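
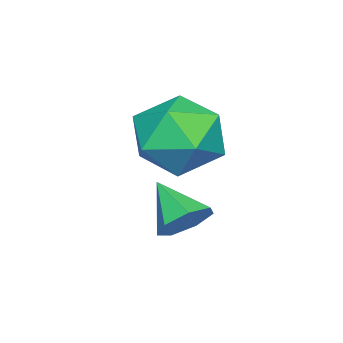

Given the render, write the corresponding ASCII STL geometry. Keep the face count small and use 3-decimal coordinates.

solid 
facet normal 0.360 0.720 -0.593
outer loop
vertex 0.52 -0.443 -0.031
vertex 0.078 0.025 0.269
vertex 0.739 -0.147 0.462
endloop
endfacet
facet normal 0.618 -0.764 0.184
outer loop
vertex 0.52 -0.443 -0.031
vertex 0.739 -0.147 0.462
vertex -0.398 -0.925 1.051
endloop
endfacet
facet normal 0.361 0.720 -0.593
outer loop
vertex 0.739 -0.147 0.462
vertex 0.078 0.025 0.269
vertex 0.461 0.279 0.81
endloop
endfacet
facet normal 0.577 -0.257 0.775
outer loop
vertex 0.739 -0.147 0.462
vertex 0.461 0.279 0.81
vertex -0.398 -0.925 1.051
endloop
endfacet
facet normal 0.361 0.719 -0.594
outer loop
vertex 0.461 0.279 0.81
vertex 0.078 0.025 0.269
vertex -0.105 0.514 0.75
endloop
endfacet
facet normal -0.017 0.208 0.978
outer loop
vertex 0.461 0.279 0.81
vertex -0.105 0.514 0.75
vertex -0.398 -0.925 1.051
endloop
endfacet
facet normal 0.362 0.719 -0.593
outer loop
vertex -0.105 0.514 0.75
vertex 0.078 0.025 0.269
vertex -0.533 0.381 0.328
endloop
endfacet
facet normal -0.717 0.280 0.639
outer loop
vertex -0.105 0.514 0.75
vertex -0.533 0.381 0.328
vertex -0.398 -0.925 1.051
endloop
endfacet
facet normal 0.362 0.719 -0.593
outer loop
vertex -0.533 0.381 0.328
vertex 0.078 0.025 0.269
vertex -0.501 -0.02 -0.139
endloop
endfacet
facet normal -0.995 -0.095 0.014
outer loop
vertex -0.533 0.381 0.328
vertex -0.501 -0.02 -0.139
vertex -0.398 -0.925 1.051
endloop
endfacet
facet normal 0.361 0.720 -0.592
outer loop
vertex -0.501 -0.02 -0.139
vertex 0.078 0.025 0.269
vertex -0.032 -0.387 -0.299
endloop
endfacet
facet normal -0.643 -0.635 -0.428
outer loop
vertex -0.501 -0.02 -0.139
vertex -0.032 -0.387 -0.299
vertex -0.398 -0.925 1.051
endloop
endfacet
facet normal 0.361 0.720 -0.592
outer loop
vertex -0.032 -0.387 -0.299
vertex 0.078 0.025 0.269
vertex 0.52 -0.443 -0.031
endloop
endfacet
facet normal 0.076 -0.933 -0.351
outer loop
vertex -0.032 -0.387 -0.299
vertex 0.52 -0.443 -0.031
vertex -0.398 -0.925 1.051
endloop
endfacet
facet normal -0.910 -0.271 0.315
outer loop
vertex -1.926 -0.278 2.387
vertex -1.639 -1.42 2.233
vertex -1.435 -0.892 3.278
endloop
endfacet
facet normal -0.705 0.339 0.622
outer loop
vertex -1.926 -0.278 2.387
vertex -1.435 -0.892 3.278
vertex -1.088 0.224 3.063
endloop
endfacet
facet normal -0.572 0.813 0.106
outer loop
vertex -1.926 -0.278 2.387
vertex -1.088 0.224 3.063
vertex -1.077 0.385 1.886
endloop
endfacet
facet normal -0.695 0.496 -0.521
outer loop
vertex -1.926 -0.278 2.387
vertex -1.077 0.385 1.886
vertex -1.418 -0.631 1.373
endloop
endfacet
facet normal -0.903 -0.174 -0.392
outer loop
vertex -1.926 -0.278 2.387
vertex -1.418 -0.631 1.373
vertex -1.639 -1.42 2.233
endloop
endfacet
facet normal -0.094 0.217 0.972
outer loop
vertex -1.088 0.224 3.063
vertex -1.435 -0.892 3.278
vertex -0.282 -0.609 3.327
endloop
endfacet
facet normal -0.426 -0.771 0.473
outer loop
vertex -1.435 -0.892 3.278
vertex -1.639 -1.42 2.233
vertex -0.623 -1.625 2.814
endloop
endfacet
facet normal -0.415 -0.615 -0.671
outer loop
vertex -1.639 -1.42 2.233
vertex -1.418 -0.631 1.373
vertex -0.612 -1.464 1.637
endloop
endfacet
facet normal -0.078 0.470 -0.879
outer loop
vertex -1.418 -0.631 1.373
vertex -1.077 0.385 1.886
vertex -0.265 -0.348 1.422
endloop
endfacet
facet normal 0.121 0.983 0.136
outer loop
vertex -1.077 0.385 1.886
vertex -1.088 0.224 3.063
vertex -0.061 0.18 2.467
endloop
endfacet
facet normal 0.695 -0.496 0.521
outer loop
vertex 0.226 -0.962 2.313
vertex -0.282 -0.609 3.327
vertex -0.623 -1.625 2.814
endloop
endfacet
facet normal 0.572 -0.813 -0.106
outer loop
vertex 0.226 -0.962 2.313
vertex -0.623 -1.625 2.814
vertex -0.612 -1.464 1.637
endloop
endfacet
facet normal 0.705 -0.339 -0.622
outer loop
vertex 0.226 -0.962 2.313
vertex -0.612 -1.464 1.637
vertex -0.265 -0.348 1.422
endloop
endfacet
facet normal 0.910 0.271 -0.315
outer loop
vertex 0.226 -0.962 2.313
vertex -0.265 -0.348 1.422
vertex -0.061 0.18 2.467
endloop
endfacet
facet normal 0.903 0.174 0.392
outer loop
vertex 0.226 -0.962 2.313
vertex -0.061 0.18 2.467
vertex -0.282 -0.609 3.327
endloop
endfacet
facet normal 0.078 -0.470 0.879
outer loop
vertex -0.623 -1.625 2.814
vertex -0.282 -0.609 3.327
vertex -1.435 -0.892 3.278
endloop
endfacet
facet normal -0.121 -0.983 -0.136
outer loop
vertex -0.612 -1.464 1.637
vertex -0.623 -1.625 2.814
vertex -1.639 -1.42 2.233
endloop
endfacet
facet normal 0.094 -0.217 -0.972
outer loop
vertex -0.265 -0.348 1.422
vertex -0.612 -1.464 1.637
vertex -1.418 -0.631 1.373
endloop
endfacet
facet normal 0.426 0.771 -0.473
outer loop
vertex -0.061 0.18 2.467
vertex -0.265 -0.348 1.422
vertex -1.077 0.385 1.886
endloop
endfacet
facet normal 0.415 0.615 0.671
outer loop
vertex -0.282 -0.609 3.327
vertex -0.061 0.18 2.467
vertex -1.088 0.224 3.063
endloop
endfacet

endsolid


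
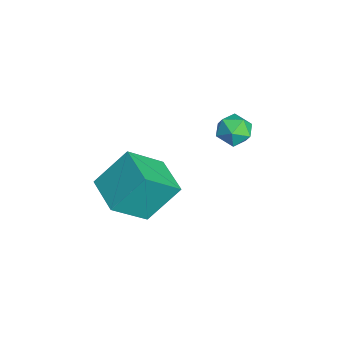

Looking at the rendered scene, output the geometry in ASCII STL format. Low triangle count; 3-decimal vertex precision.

solid 
facet normal 0.211 0.877 0.431
outer loop
vertex -3.876 4.243 0.15
vertex -3.583 3.9 0.705
vertex -3.18 4.079 0.143
endloop
endfacet
facet normal 0.217 0.935 -0.281
outer loop
vertex -3.876 4.243 0.15
vertex -3.18 4.079 0.143
vertex -3.573 3.993 -0.448
endloop
endfacet
facet normal -0.424 0.739 -0.524
outer loop
vertex -3.876 4.243 0.15
vertex -3.573 3.993 -0.448
vertex -4.22 3.761 -0.251
endloop
endfacet
facet normal -0.828 0.560 0.038
outer loop
vertex -3.876 4.243 0.15
vertex -4.22 3.761 -0.251
vertex -4.226 3.704 0.462
endloop
endfacet
facet normal -0.434 0.646 0.628
outer loop
vertex -3.876 4.243 0.15
vertex -4.226 3.704 0.462
vertex -3.583 3.9 0.705
endloop
endfacet
facet normal 0.700 0.474 -0.534
outer loop
vertex -3.573 3.993 -0.448
vertex -3.18 4.079 0.143
vertex -3.094 3.496 -0.262
endloop
endfacet
facet normal 0.689 0.382 0.616
outer loop
vertex -3.18 4.079 0.143
vertex -3.583 3.9 0.705
vertex -3.1 3.439 0.451
endloop
endfacet
facet normal -0.355 0.007 0.935
outer loop
vertex -3.583 3.9 0.705
vertex -4.226 3.704 0.462
vertex -3.747 3.207 0.648
endloop
endfacet
facet normal -0.991 -0.133 -0.019
outer loop
vertex -4.226 3.704 0.462
vertex -4.22 3.761 -0.251
vertex -4.14 3.121 0.057
endloop
endfacet
facet normal -0.339 0.156 -0.928
outer loop
vertex -4.22 3.761 -0.251
vertex -3.573 3.993 -0.448
vertex -3.737 3.3 -0.505
endloop
endfacet
facet normal 0.828 -0.560 -0.038
outer loop
vertex -3.444 2.957 0.05
vertex -3.094 3.496 -0.262
vertex -3.1 3.439 0.451
endloop
endfacet
facet normal 0.424 -0.739 0.524
outer loop
vertex -3.444 2.957 0.05
vertex -3.1 3.439 0.451
vertex -3.747 3.207 0.648
endloop
endfacet
facet normal -0.217 -0.935 0.281
outer loop
vertex -3.444 2.957 0.05
vertex -3.747 3.207 0.648
vertex -4.14 3.121 0.057
endloop
endfacet
facet normal -0.211 -0.877 -0.431
outer loop
vertex -3.444 2.957 0.05
vertex -4.14 3.121 0.057
vertex -3.737 3.3 -0.505
endloop
endfacet
facet normal 0.434 -0.646 -0.628
outer loop
vertex -3.444 2.957 0.05
vertex -3.737 3.3 -0.505
vertex -3.094 3.496 -0.262
endloop
endfacet
facet normal 0.991 0.133 0.019
outer loop
vertex -3.1 3.439 0.451
vertex -3.094 3.496 -0.262
vertex -3.18 4.079 0.143
endloop
endfacet
facet normal 0.339 -0.156 0.928
outer loop
vertex -3.747 3.207 0.648
vertex -3.1 3.439 0.451
vertex -3.583 3.9 0.705
endloop
endfacet
facet normal -0.700 -0.474 0.534
outer loop
vertex -4.14 3.121 0.057
vertex -3.747 3.207 0.648
vertex -4.226 3.704 0.462
endloop
endfacet
facet normal -0.689 -0.382 -0.616
outer loop
vertex -3.737 3.3 -0.505
vertex -4.14 3.121 0.057
vertex -4.22 3.761 -0.251
endloop
endfacet
facet normal 0.355 -0.007 -0.935
outer loop
vertex -3.094 3.496 -0.262
vertex -3.737 3.3 -0.505
vertex -3.573 3.993 -0.448
endloop
endfacet
facet normal -0.954 -0.287 0.084
outer loop
vertex -2.061 -0.154 0.924
vertex -2.533 1.072 -0.263
vertex -1.829 -1.299 -0.352
endloop
endfacet
facet normal 0.267 -0.693 0.670
outer loop
vertex -0.407 -0.872 -0.477
vertex -2.061 -0.154 0.924
vertex -1.829 -1.299 -0.352
endloop
endfacet
facet normal -0.954 -0.287 0.084
outer loop
vertex -1.829 -1.299 -0.352
vertex -2.533 1.072 -0.263
vertex -2.301 -0.074 -1.539
endloop
endfacet
facet normal 0.134 -0.662 -0.737
outer loop
vertex -2.301 -0.074 -1.539
vertex -0.407 -0.872 -0.477
vertex -1.829 -1.299 -0.352
endloop
endfacet
facet normal -0.134 0.662 0.737
outer loop
vertex -2.061 -0.154 0.924
vertex -1.111 1.499 -0.388
vertex -2.533 1.072 -0.263
endloop
endfacet
facet normal 0.267 -0.692 0.670
outer loop
vertex -0.639 0.274 0.799
vertex -2.061 -0.154 0.924
vertex -0.407 -0.872 -0.477
endloop
endfacet
facet normal -0.135 0.662 0.737
outer loop
vertex -0.639 0.274 0.799
vertex -1.111 1.499 -0.388
vertex -2.061 -0.154 0.924
endloop
endfacet
facet normal -0.267 0.692 -0.670
outer loop
vertex -2.533 1.072 -0.263
vertex -1.111 1.499 -0.388
vertex -2.301 -0.074 -1.539
endloop
endfacet
facet normal 0.134 -0.662 -0.737
outer loop
vertex -0.879 0.354 -1.664
vertex -0.407 -0.872 -0.477
vertex -2.301 -0.074 -1.539
endloop
endfacet
facet normal -0.267 0.693 -0.670
outer loop
vertex -2.301 -0.074 -1.539
vertex -1.111 1.499 -0.388
vertex -0.879 0.354 -1.664
endloop
endfacet
facet normal 0.954 0.286 -0.084
outer loop
vertex -0.879 0.354 -1.664
vertex -0.639 0.274 0.799
vertex -0.407 -0.872 -0.477
endloop
endfacet
facet normal 0.954 0.287 -0.084
outer loop
vertex -1.111 1.499 -0.388
vertex -0.639 0.274 0.799
vertex -0.879 0.354 -1.664
endloop
endfacet

endsolid


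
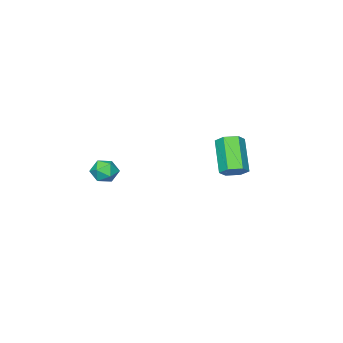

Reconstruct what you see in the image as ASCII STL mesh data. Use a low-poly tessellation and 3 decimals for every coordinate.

solid 
facet normal 0.428 0.553 -0.715
outer loop
vertex -1.35 -1.255 -4.375
vertex -1.91 -0.803 -4.361
vertex -1.344 -0.687 -3.932
endloop
endfacet
facet normal 0.903 -0.270 0.334
outer loop
vertex -1.35 -1.255 -4.375
vertex -1.344 -0.687 -3.932
vertex -2.23 -2.39 -2.912
endloop
endfacet
facet normal 0.903 -0.270 0.334
outer loop
vertex -2.23 -2.39 -2.912
vertex -1.344 -0.687 -3.932
vertex -2.224 -1.822 -2.469
endloop
endfacet
facet normal -0.430 -0.552 0.714
outer loop
vertex -2.23 -2.39 -2.912
vertex -2.224 -1.822 -2.469
vertex -2.79 -1.937 -2.899
endloop
endfacet
facet normal 0.428 0.553 -0.715
outer loop
vertex -1.344 -0.687 -3.932
vertex -1.91 -0.803 -4.361
vertex -1.904 -0.235 -3.918
endloop
endfacet
facet normal 0.459 0.547 0.700
outer loop
vertex -1.344 -0.687 -3.932
vertex -1.904 -0.235 -3.918
vertex -2.224 -1.822 -2.469
endloop
endfacet
facet normal 0.459 0.547 0.700
outer loop
vertex -2.224 -1.822 -2.469
vertex -1.904 -0.235 -3.918
vertex -2.784 -1.37 -2.455
endloop
endfacet
facet normal -0.429 -0.554 0.713
outer loop
vertex -2.224 -1.822 -2.469
vertex -2.784 -1.37 -2.455
vertex -2.79 -1.937 -2.899
endloop
endfacet
facet normal 0.430 0.552 -0.714
outer loop
vertex -1.904 -0.235 -3.918
vertex -1.91 -0.803 -4.361
vertex -2.47 -0.35 -4.348
endloop
endfacet
facet normal -0.445 0.817 0.367
outer loop
vertex -1.904 -0.235 -3.918
vertex -2.47 -0.35 -4.348
vertex -2.784 -1.37 -2.455
endloop
endfacet
facet normal -0.445 0.817 0.367
outer loop
vertex -2.784 -1.37 -2.455
vertex -2.47 -0.35 -4.348
vertex -3.35 -1.485 -2.885
endloop
endfacet
facet normal -0.429 -0.554 0.713
outer loop
vertex -2.784 -1.37 -2.455
vertex -3.35 -1.485 -2.885
vertex -2.79 -1.937 -2.899
endloop
endfacet
facet normal 0.430 0.552 -0.714
outer loop
vertex -2.47 -0.35 -4.348
vertex -1.91 -0.803 -4.361
vertex -2.476 -0.918 -4.791
endloop
endfacet
facet normal -0.903 0.270 -0.334
outer loop
vertex -2.47 -0.35 -4.348
vertex -2.476 -0.918 -4.791
vertex -3.35 -1.485 -2.885
endloop
endfacet
facet normal -0.903 0.270 -0.334
outer loop
vertex -3.35 -1.485 -2.885
vertex -2.476 -0.918 -4.791
vertex -3.356 -2.053 -3.328
endloop
endfacet
facet normal -0.428 -0.553 0.715
outer loop
vertex -3.35 -1.485 -2.885
vertex -3.356 -2.053 -3.328
vertex -2.79 -1.937 -2.899
endloop
endfacet
facet normal 0.429 0.554 -0.713
outer loop
vertex -2.476 -0.918 -4.791
vertex -1.91 -0.803 -4.361
vertex -1.916 -1.37 -4.805
endloop
endfacet
facet normal -0.459 -0.547 -0.700
outer loop
vertex -2.476 -0.918 -4.791
vertex -1.916 -1.37 -4.805
vertex -3.356 -2.053 -3.328
endloop
endfacet
facet normal -0.459 -0.547 -0.700
outer loop
vertex -3.356 -2.053 -3.328
vertex -1.916 -1.37 -4.805
vertex -2.796 -2.505 -3.342
endloop
endfacet
facet normal -0.428 -0.553 0.715
outer loop
vertex -3.356 -2.053 -3.328
vertex -2.796 -2.505 -3.342
vertex -2.79 -1.937 -2.899
endloop
endfacet
facet normal 0.429 0.554 -0.713
outer loop
vertex -1.916 -1.37 -4.805
vertex -1.91 -0.803 -4.361
vertex -1.35 -1.255 -4.375
endloop
endfacet
facet normal 0.445 -0.817 -0.367
outer loop
vertex -1.916 -1.37 -4.805
vertex -1.35 -1.255 -4.375
vertex -2.796 -2.505 -3.342
endloop
endfacet
facet normal 0.445 -0.817 -0.367
outer loop
vertex -2.796 -2.505 -3.342
vertex -1.35 -1.255 -4.375
vertex -2.23 -2.39 -2.912
endloop
endfacet
facet normal -0.430 -0.552 0.714
outer loop
vertex -2.796 -2.505 -3.342
vertex -2.23 -2.39 -2.912
vertex -2.79 -1.937 -2.899
endloop
endfacet
facet normal -0.983 0.172 0.061
outer loop
vertex 3.396 -3.025 -3.157
vertex 3.263 -3.659 -3.507
vertex 3.311 -3.647 -2.773
endloop
endfacet
facet normal -0.638 0.466 0.613
outer loop
vertex 3.396 -3.025 -3.157
vertex 3.311 -3.647 -2.773
vertex 3.839 -3.169 -2.587
endloop
endfacet
facet normal -0.154 0.923 0.353
outer loop
vertex 3.396 -3.025 -3.157
vertex 3.839 -3.169 -2.587
vertex 4.117 -2.886 -3.207
endloop
endfacet
facet normal -0.201 0.911 -0.360
outer loop
vertex 3.396 -3.025 -3.157
vertex 4.117 -2.886 -3.207
vertex 3.761 -3.189 -3.775
endloop
endfacet
facet normal -0.713 0.448 -0.540
outer loop
vertex 3.396 -3.025 -3.157
vertex 3.761 -3.189 -3.775
vertex 3.263 -3.659 -3.507
endloop
endfacet
facet normal -0.289 -0.053 0.956
outer loop
vertex 3.839 -3.169 -2.587
vertex 3.311 -3.647 -2.773
vertex 3.979 -3.891 -2.585
endloop
endfacet
facet normal -0.847 -0.528 0.064
outer loop
vertex 3.311 -3.647 -2.773
vertex 3.263 -3.659 -3.507
vertex 3.623 -4.194 -3.153
endloop
endfacet
facet normal -0.411 -0.082 -0.908
outer loop
vertex 3.263 -3.659 -3.507
vertex 3.761 -3.189 -3.775
vertex 3.901 -3.911 -3.773
endloop
endfacet
facet normal 0.417 0.667 -0.617
outer loop
vertex 3.761 -3.189 -3.775
vertex 4.117 -2.886 -3.207
vertex 4.429 -3.433 -3.587
endloop
endfacet
facet normal 0.494 0.686 0.534
outer loop
vertex 4.117 -2.886 -3.207
vertex 3.839 -3.169 -2.587
vertex 4.477 -3.421 -2.853
endloop
endfacet
facet normal 0.201 -0.911 0.360
outer loop
vertex 4.344 -4.055 -3.203
vertex 3.979 -3.891 -2.585
vertex 3.623 -4.194 -3.153
endloop
endfacet
facet normal 0.154 -0.923 -0.353
outer loop
vertex 4.344 -4.055 -3.203
vertex 3.623 -4.194 -3.153
vertex 3.901 -3.911 -3.773
endloop
endfacet
facet normal 0.638 -0.466 -0.613
outer loop
vertex 4.344 -4.055 -3.203
vertex 3.901 -3.911 -3.773
vertex 4.429 -3.433 -3.587
endloop
endfacet
facet normal 0.983 -0.172 -0.061
outer loop
vertex 4.344 -4.055 -3.203
vertex 4.429 -3.433 -3.587
vertex 4.477 -3.421 -2.853
endloop
endfacet
facet normal 0.713 -0.448 0.540
outer loop
vertex 4.344 -4.055 -3.203
vertex 4.477 -3.421 -2.853
vertex 3.979 -3.891 -2.585
endloop
endfacet
facet normal -0.417 -0.667 0.617
outer loop
vertex 3.623 -4.194 -3.153
vertex 3.979 -3.891 -2.585
vertex 3.311 -3.647 -2.773
endloop
endfacet
facet normal -0.494 -0.686 -0.534
outer loop
vertex 3.901 -3.911 -3.773
vertex 3.623 -4.194 -3.153
vertex 3.263 -3.659 -3.507
endloop
endfacet
facet normal 0.289 0.053 -0.956
outer loop
vertex 4.429 -3.433 -3.587
vertex 3.901 -3.911 -3.773
vertex 3.761 -3.189 -3.775
endloop
endfacet
facet normal 0.847 0.528 -0.064
outer loop
vertex 4.477 -3.421 -2.853
vertex 4.429 -3.433 -3.587
vertex 4.117 -2.886 -3.207
endloop
endfacet
facet normal 0.411 0.082 0.908
outer loop
vertex 3.979 -3.891 -2.585
vertex 4.477 -3.421 -2.853
vertex 3.839 -3.169 -2.587
endloop
endfacet

endsolid


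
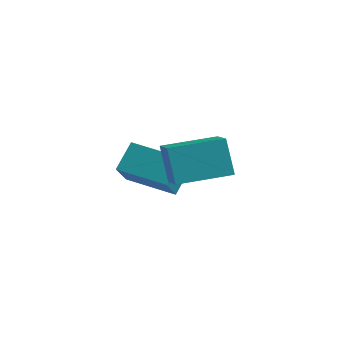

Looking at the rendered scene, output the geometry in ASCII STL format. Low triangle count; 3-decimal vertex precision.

solid 
facet normal -0.725 0.588 -0.360
outer loop
vertex 1.521 -2.654 4.223
vertex 2.734 -1.027 4.436
vertex 2.064 -2.869 2.777
endloop
endfacet
facet normal -0.595 -0.797 -0.105
outer loop
vertex 3.006 -3.633 3.244
vertex 1.521 -2.654 4.223
vertex 2.064 -2.869 2.777
endloop
endfacet
facet normal -0.725 0.588 -0.360
outer loop
vertex 2.064 -2.869 2.777
vertex 2.734 -1.027 4.436
vertex 3.277 -1.243 2.989
endloop
endfacet
facet normal 0.348 -0.138 -0.927
outer loop
vertex 3.277 -1.243 2.989
vertex 3.006 -3.633 3.244
vertex 2.064 -2.869 2.777
endloop
endfacet
facet normal -0.348 0.138 0.927
outer loop
vertex 1.521 -2.654 4.223
vertex 3.676 -1.791 4.903
vertex 2.734 -1.027 4.436
endloop
endfacet
facet normal -0.594 -0.797 -0.104
outer loop
vertex 2.463 -3.417 4.691
vertex 1.521 -2.654 4.223
vertex 3.006 -3.633 3.244
endloop
endfacet
facet normal -0.348 0.139 0.927
outer loop
vertex 2.463 -3.417 4.691
vertex 3.676 -1.791 4.903
vertex 1.521 -2.654 4.223
endloop
endfacet
facet normal 0.595 0.797 0.104
outer loop
vertex 2.734 -1.027 4.436
vertex 3.676 -1.791 4.903
vertex 3.277 -1.243 2.989
endloop
endfacet
facet normal 0.348 -0.138 -0.927
outer loop
vertex 4.219 -2.006 3.457
vertex 3.006 -3.633 3.244
vertex 3.277 -1.243 2.989
endloop
endfacet
facet normal 0.594 0.798 0.105
outer loop
vertex 3.277 -1.243 2.989
vertex 3.676 -1.791 4.903
vertex 4.219 -2.006 3.457
endloop
endfacet
facet normal 0.725 -0.588 0.360
outer loop
vertex 4.219 -2.006 3.457
vertex 2.463 -3.417 4.691
vertex 3.006 -3.633 3.244
endloop
endfacet
facet normal 0.725 -0.588 0.360
outer loop
vertex 3.676 -1.791 4.903
vertex 2.463 -3.417 4.691
vertex 4.219 -2.006 3.457
endloop
endfacet
facet normal -0.938 -0.280 0.202
outer loop
vertex -0.87 -2.184 2.133
vertex -0.93 -1.274 3.115
vertex -1.528 -0.88 0.886
endloop
endfacet
facet normal 0.044 -0.679 -0.733
outer loop
vertex 0.33 -0.326 0.485
vertex -0.87 -2.184 2.133
vertex -1.528 -0.88 0.886
endloop
endfacet
facet normal -0.938 -0.280 0.202
outer loop
vertex -1.528 -0.88 0.886
vertex -0.93 -1.274 3.115
vertex -1.588 0.029 1.868
endloop
endfacet
facet normal -0.343 0.679 -0.649
outer loop
vertex -1.588 0.029 1.868
vertex 0.33 -0.326 0.485
vertex -1.528 -0.88 0.886
endloop
endfacet
facet normal 0.343 -0.679 0.650
outer loop
vertex -0.87 -2.184 2.133
vertex 0.928 -0.72 2.714
vertex -0.93 -1.274 3.115
endloop
endfacet
facet normal 0.045 -0.679 -0.733
outer loop
vertex 0.988 -1.629 1.732
vertex -0.87 -2.184 2.133
vertex 0.33 -0.326 0.485
endloop
endfacet
facet normal 0.343 -0.679 0.649
outer loop
vertex 0.988 -1.629 1.732
vertex 0.928 -0.72 2.714
vertex -0.87 -2.184 2.133
endloop
endfacet
facet normal -0.044 0.679 0.733
outer loop
vertex -0.93 -1.274 3.115
vertex 0.928 -0.72 2.714
vertex -1.588 0.029 1.868
endloop
endfacet
facet normal -0.343 0.678 -0.650
outer loop
vertex 0.27 0.584 1.467
vertex 0.33 -0.326 0.485
vertex -1.588 0.029 1.868
endloop
endfacet
facet normal -0.044 0.679 0.733
outer loop
vertex -1.588 0.029 1.868
vertex 0.928 -0.72 2.714
vertex 0.27 0.584 1.467
endloop
endfacet
facet normal 0.938 0.280 -0.202
outer loop
vertex 0.27 0.584 1.467
vertex 0.988 -1.629 1.732
vertex 0.33 -0.326 0.485
endloop
endfacet
facet normal 0.938 0.280 -0.202
outer loop
vertex 0.928 -0.72 2.714
vertex 0.988 -1.629 1.732
vertex 0.27 0.584 1.467
endloop
endfacet

endsolid


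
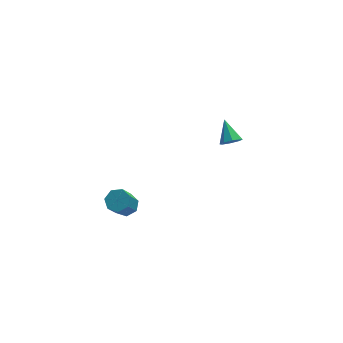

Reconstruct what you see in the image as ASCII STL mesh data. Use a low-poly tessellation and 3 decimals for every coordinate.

solid 
facet normal 0.325 0.464 -0.824
outer loop
vertex -2.518 -3.797 1.494
vertex -2.998 -3.297 1.586
vertex -2.343 -3.323 1.83
endloop
endfacet
facet normal 0.901 -0.418 0.120
outer loop
vertex -2.518 -3.797 1.494
vertex -2.343 -3.323 1.83
vertex -3.041 -4.544 2.821
endloop
endfacet
facet normal 0.901 -0.417 0.121
outer loop
vertex -3.041 -4.544 2.821
vertex -2.343 -3.323 1.83
vertex -2.866 -4.069 3.157
endloop
endfacet
facet normal -0.324 -0.464 0.825
outer loop
vertex -3.041 -4.544 2.821
vertex -2.866 -4.069 3.157
vertex -3.522 -4.043 2.914
endloop
endfacet
facet normal 0.325 0.464 -0.824
outer loop
vertex -2.343 -3.323 1.83
vertex -2.998 -3.297 1.586
vertex -2.661 -2.828 1.983
endloop
endfacet
facet normal 0.788 0.349 0.507
outer loop
vertex -2.343 -3.323 1.83
vertex -2.661 -2.828 1.983
vertex -2.866 -4.069 3.157
endloop
endfacet
facet normal 0.787 0.351 0.508
outer loop
vertex -2.866 -4.069 3.157
vertex -2.661 -2.828 1.983
vertex -3.185 -3.575 3.31
endloop
endfacet
facet normal -0.324 -0.464 0.824
outer loop
vertex -2.866 -4.069 3.157
vertex -3.185 -3.575 3.31
vertex -3.522 -4.043 2.914
endloop
endfacet
facet normal 0.324 0.465 -0.824
outer loop
vertex -2.661 -2.828 1.983
vertex -2.998 -3.297 1.586
vertex -3.234 -2.687 1.837
endloop
endfacet
facet normal 0.080 0.855 0.513
outer loop
vertex -2.661 -2.828 1.983
vertex -3.234 -2.687 1.837
vertex -3.185 -3.575 3.31
endloop
endfacet
facet normal 0.081 0.855 0.513
outer loop
vertex -3.185 -3.575 3.31
vertex -3.234 -2.687 1.837
vertex -3.757 -3.433 3.164
endloop
endfacet
facet normal -0.325 -0.463 0.824
outer loop
vertex -3.185 -3.575 3.31
vertex -3.757 -3.433 3.164
vertex -3.522 -4.043 2.914
endloop
endfacet
facet normal 0.325 0.465 -0.824
outer loop
vertex -3.234 -2.687 1.837
vertex -2.998 -3.297 1.586
vertex -3.629 -3.005 1.502
endloop
endfacet
facet normal -0.687 0.715 0.131
outer loop
vertex -3.234 -2.687 1.837
vertex -3.629 -3.005 1.502
vertex -3.757 -3.433 3.164
endloop
endfacet
facet normal -0.687 0.715 0.131
outer loop
vertex -3.757 -3.433 3.164
vertex -3.629 -3.005 1.502
vertex -4.152 -3.751 2.829
endloop
endfacet
facet normal -0.326 -0.463 0.824
outer loop
vertex -3.757 -3.433 3.164
vertex -4.152 -3.751 2.829
vertex -3.522 -4.043 2.914
endloop
endfacet
facet normal 0.325 0.464 -0.824
outer loop
vertex -3.629 -3.005 1.502
vertex -2.998 -3.297 1.586
vertex -3.549 -3.542 1.231
endloop
endfacet
facet normal -0.937 0.036 -0.349
outer loop
vertex -3.629 -3.005 1.502
vertex -3.549 -3.542 1.231
vertex -4.152 -3.751 2.829
endloop
endfacet
facet normal -0.937 0.038 -0.348
outer loop
vertex -4.152 -3.751 2.829
vertex -3.549 -3.542 1.231
vertex -4.073 -4.289 2.558
endloop
endfacet
facet normal -0.326 -0.463 0.824
outer loop
vertex -4.152 -3.751 2.829
vertex -4.073 -4.289 2.558
vertex -3.522 -4.043 2.914
endloop
endfacet
facet normal 0.326 0.463 -0.825
outer loop
vertex -3.549 -3.542 1.231
vertex -2.998 -3.297 1.586
vertex -3.055 -3.895 1.228
endloop
endfacet
facet normal -0.481 -0.669 -0.567
outer loop
vertex -3.549 -3.542 1.231
vertex -3.055 -3.895 1.228
vertex -4.073 -4.289 2.558
endloop
endfacet
facet normal -0.481 -0.669 -0.566
outer loop
vertex -4.073 -4.289 2.558
vertex -3.055 -3.895 1.228
vertex -3.578 -4.642 2.555
endloop
endfacet
facet normal -0.326 -0.463 0.824
outer loop
vertex -4.073 -4.289 2.558
vertex -3.578 -4.642 2.555
vertex -3.522 -4.043 2.914
endloop
endfacet
facet normal 0.324 0.463 -0.825
outer loop
vertex -3.055 -3.895 1.228
vertex -2.998 -3.297 1.586
vertex -2.518 -3.797 1.494
endloop
endfacet
facet normal 0.336 -0.871 -0.358
outer loop
vertex -3.055 -3.895 1.228
vertex -2.518 -3.797 1.494
vertex -3.578 -4.642 2.555
endloop
endfacet
facet normal 0.336 -0.871 -0.358
outer loop
vertex -3.578 -4.642 2.555
vertex -2.518 -3.797 1.494
vertex -3.041 -4.544 2.821
endloop
endfacet
facet normal -0.324 -0.464 0.825
outer loop
vertex -3.578 -4.642 2.555
vertex -3.041 -4.544 2.821
vertex -3.522 -4.043 2.914
endloop
endfacet
facet normal 0.105 -0.804 -0.585
outer loop
vertex 4.515 3.125 -0.702
vertex 3.859 3.083 -0.762
vertex 4.34 3.388 -1.095
endloop
endfacet
facet normal 0.825 0.565 0.011
outer loop
vertex 4.515 3.125 -0.702
vertex 4.34 3.388 -1.095
vertex 3.701 4.297 0.122
endloop
endfacet
facet normal 0.105 -0.804 -0.585
outer loop
vertex 4.34 3.388 -1.095
vertex 3.859 3.083 -0.762
vertex 3.883 3.473 -1.294
endloop
endfacet
facet normal 0.345 0.830 -0.438
outer loop
vertex 4.34 3.388 -1.095
vertex 3.883 3.473 -1.294
vertex 3.701 4.297 0.122
endloop
endfacet
facet normal 0.104 -0.804 -0.585
outer loop
vertex 3.883 3.473 -1.294
vertex 3.859 3.083 -0.762
vertex 3.412 3.329 -1.18
endloop
endfacet
facet normal -0.362 0.785 -0.503
outer loop
vertex 3.883 3.473 -1.294
vertex 3.412 3.329 -1.18
vertex 3.701 4.297 0.122
endloop
endfacet
facet normal 0.105 -0.804 -0.585
outer loop
vertex 3.412 3.329 -1.18
vertex 3.859 3.083 -0.762
vertex 3.203 3.041 -0.822
endloop
endfacet
facet normal -0.878 0.457 -0.145
outer loop
vertex 3.412 3.329 -1.18
vertex 3.203 3.041 -0.822
vertex 3.701 4.297 0.122
endloop
endfacet
facet normal 0.105 -0.804 -0.586
outer loop
vertex 3.203 3.041 -0.822
vertex 3.859 3.083 -0.762
vertex 3.379 2.777 -0.428
endloop
endfacet
facet normal -0.903 0.036 0.428
outer loop
vertex 3.203 3.041 -0.822
vertex 3.379 2.777 -0.428
vertex 3.701 4.297 0.122
endloop
endfacet
facet normal 0.106 -0.804 -0.585
outer loop
vertex 3.379 2.777 -0.428
vertex 3.859 3.083 -0.762
vertex 3.836 2.693 -0.23
endloop
endfacet
facet normal -0.422 -0.228 0.877
outer loop
vertex 3.379 2.777 -0.428
vertex 3.836 2.693 -0.23
vertex 3.701 4.297 0.122
endloop
endfacet
facet normal 0.106 -0.804 -0.585
outer loop
vertex 3.836 2.693 -0.23
vertex 3.859 3.083 -0.762
vertex 4.306 2.837 -0.343
endloop
endfacet
facet normal 0.282 -0.183 0.942
outer loop
vertex 3.836 2.693 -0.23
vertex 4.306 2.837 -0.343
vertex 3.701 4.297 0.122
endloop
endfacet
facet normal 0.105 -0.805 -0.584
outer loop
vertex 4.306 2.837 -0.343
vertex 3.859 3.083 -0.762
vertex 4.515 3.125 -0.702
endloop
endfacet
facet normal 0.800 0.146 0.583
outer loop
vertex 4.306 2.837 -0.343
vertex 4.515 3.125 -0.702
vertex 3.701 4.297 0.122
endloop
endfacet

endsolid


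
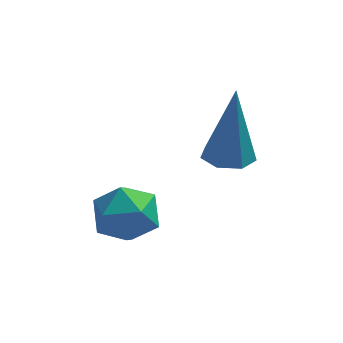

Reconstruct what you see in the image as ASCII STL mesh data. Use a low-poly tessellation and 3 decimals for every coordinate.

solid 
facet normal -0.065 -0.131 -0.989
outer loop
vertex 4.481 1.074 -0.987
vertex 3.908 1.156 -0.96
vertex 4.327 1.55 -1.04
endloop
endfacet
facet normal 0.933 0.320 0.166
outer loop
vertex 4.481 1.074 -0.987
vertex 4.327 1.55 -1.04
vertex 4.032 1.404 0.9
endloop
endfacet
facet normal -0.065 -0.132 -0.989
outer loop
vertex 4.327 1.55 -1.04
vertex 3.908 1.156 -0.96
vertex 3.857 1.73 -1.033
endloop
endfacet
facet normal 0.357 0.926 0.124
outer loop
vertex 4.327 1.55 -1.04
vertex 3.857 1.73 -1.033
vertex 4.032 1.404 0.9
endloop
endfacet
facet normal -0.067 -0.132 -0.989
outer loop
vertex 3.857 1.73 -1.033
vertex 3.908 1.156 -0.96
vertex 3.425 1.478 -0.97
endloop
endfacet
facet normal -0.474 0.860 0.188
outer loop
vertex 3.857 1.73 -1.033
vertex 3.425 1.478 -0.97
vertex 4.032 1.404 0.9
endloop
endfacet
facet normal -0.067 -0.131 -0.989
outer loop
vertex 3.425 1.478 -0.97
vertex 3.908 1.156 -0.96
vertex 3.357 0.984 -0.9
endloop
endfacet
facet normal -0.935 0.173 0.310
outer loop
vertex 3.425 1.478 -0.97
vertex 3.357 0.984 -0.9
vertex 4.032 1.404 0.9
endloop
endfacet
facet normal -0.067 -0.131 -0.989
outer loop
vertex 3.357 0.984 -0.9
vertex 3.908 1.156 -0.96
vertex 3.704 0.62 -0.875
endloop
endfacet
facet normal -0.677 -0.618 0.398
outer loop
vertex 3.357 0.984 -0.9
vertex 3.704 0.62 -0.875
vertex 4.032 1.404 0.9
endloop
endfacet
facet normal -0.066 -0.132 -0.989
outer loop
vertex 3.704 0.62 -0.875
vertex 3.908 1.156 -0.96
vertex 4.205 0.66 -0.914
endloop
endfacet
facet normal 0.103 -0.917 0.386
outer loop
vertex 3.704 0.62 -0.875
vertex 4.205 0.66 -0.914
vertex 4.032 1.404 0.9
endloop
endfacet
facet normal -0.065 -0.131 -0.989
outer loop
vertex 4.205 0.66 -0.914
vertex 3.908 1.156 -0.96
vertex 4.481 1.074 -0.987
endloop
endfacet
facet normal 0.820 -0.497 0.282
outer loop
vertex 4.205 0.66 -0.914
vertex 4.481 1.074 -0.987
vertex 4.032 1.404 0.9
endloop
endfacet
facet normal -0.495 0.605 0.623
outer loop
vertex 1.377 -0.655 -0.922
vertex 1.914 -0.742 -0.411
vertex 1.96 -0.189 -0.911
endloop
endfacet
facet normal -0.623 0.780 -0.056
outer loop
vertex 1.377 -0.655 -0.922
vertex 1.96 -0.189 -0.911
vertex 1.699 -0.444 -1.562
endloop
endfacet
facet normal -0.899 0.210 -0.383
outer loop
vertex 1.377 -0.655 -0.922
vertex 1.699 -0.444 -1.562
vertex 1.492 -1.155 -1.465
endloop
endfacet
facet normal -0.943 -0.319 0.094
outer loop
vertex 1.377 -0.655 -0.922
vertex 1.492 -1.155 -1.465
vertex 1.625 -1.339 -0.754
endloop
endfacet
facet normal -0.694 -0.076 0.716
outer loop
vertex 1.377 -0.655 -0.922
vertex 1.625 -1.339 -0.754
vertex 1.914 -0.742 -0.411
endloop
endfacet
facet normal 0.003 0.931 -0.366
outer loop
vertex 1.699 -0.444 -1.562
vertex 1.96 -0.189 -0.911
vertex 2.435 -0.401 -1.446
endloop
endfacet
facet normal 0.208 0.646 0.734
outer loop
vertex 1.96 -0.189 -0.911
vertex 1.914 -0.742 -0.411
vertex 2.568 -0.585 -0.735
endloop
endfacet
facet normal -0.113 -0.453 0.884
outer loop
vertex 1.914 -0.742 -0.411
vertex 1.625 -1.339 -0.754
vertex 2.361 -1.296 -0.638
endloop
endfacet
facet normal -0.516 -0.847 -0.123
outer loop
vertex 1.625 -1.339 -0.754
vertex 1.492 -1.155 -1.465
vertex 2.1 -1.551 -1.289
endloop
endfacet
facet normal -0.445 0.008 -0.895
outer loop
vertex 1.492 -1.155 -1.465
vertex 1.699 -0.444 -1.562
vertex 2.146 -0.998 -1.789
endloop
endfacet
facet normal 0.943 0.319 -0.094
outer loop
vertex 2.683 -1.085 -1.278
vertex 2.435 -0.401 -1.446
vertex 2.568 -0.585 -0.735
endloop
endfacet
facet normal 0.899 -0.210 0.383
outer loop
vertex 2.683 -1.085 -1.278
vertex 2.568 -0.585 -0.735
vertex 2.361 -1.296 -0.638
endloop
endfacet
facet normal 0.623 -0.780 0.056
outer loop
vertex 2.683 -1.085 -1.278
vertex 2.361 -1.296 -0.638
vertex 2.1 -1.551 -1.289
endloop
endfacet
facet normal 0.495 -0.605 -0.623
outer loop
vertex 2.683 -1.085 -1.278
vertex 2.1 -1.551 -1.289
vertex 2.146 -0.998 -1.789
endloop
endfacet
facet normal 0.694 0.076 -0.716
outer loop
vertex 2.683 -1.085 -1.278
vertex 2.146 -0.998 -1.789
vertex 2.435 -0.401 -1.446
endloop
endfacet
facet normal 0.516 0.847 0.123
outer loop
vertex 2.568 -0.585 -0.735
vertex 2.435 -0.401 -1.446
vertex 1.96 -0.189 -0.911
endloop
endfacet
facet normal 0.445 -0.008 0.895
outer loop
vertex 2.361 -1.296 -0.638
vertex 2.568 -0.585 -0.735
vertex 1.914 -0.742 -0.411
endloop
endfacet
facet normal -0.003 -0.931 0.366
outer loop
vertex 2.1 -1.551 -1.289
vertex 2.361 -1.296 -0.638
vertex 1.625 -1.339 -0.754
endloop
endfacet
facet normal -0.208 -0.646 -0.734
outer loop
vertex 2.146 -0.998 -1.789
vertex 2.1 -1.551 -1.289
vertex 1.492 -1.155 -1.465
endloop
endfacet
facet normal 0.113 0.453 -0.884
outer loop
vertex 2.435 -0.401 -1.446
vertex 2.146 -0.998 -1.789
vertex 1.699 -0.444 -1.562
endloop
endfacet

endsolid


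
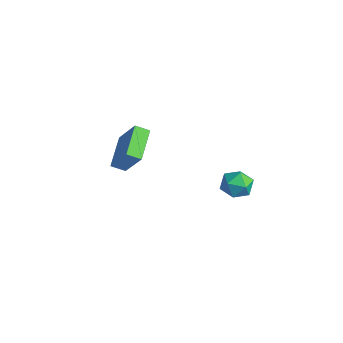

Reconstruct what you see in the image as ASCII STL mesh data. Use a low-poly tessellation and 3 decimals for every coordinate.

solid 
facet normal -0.577 -0.105 -0.810
outer loop
vertex -4.471 -3.698 -3.369
vertex -4.039 -3.052 -3.76
vertex -3.141 -5.054 -4.141
endloop
endfacet
facet normal -0.496 -0.743 0.450
outer loop
vertex -1.901 -4.828 -2.4
vertex -4.471 -3.698 -3.369
vertex -3.141 -5.054 -4.141
endloop
endfacet
facet normal -0.577 -0.105 -0.810
outer loop
vertex -3.141 -5.054 -4.141
vertex -4.039 -3.052 -3.76
vertex -2.71 -4.408 -4.532
endloop
endfacet
facet normal 0.649 -0.661 -0.377
outer loop
vertex -2.71 -4.408 -4.532
vertex -1.901 -4.828 -2.4
vertex -3.141 -5.054 -4.141
endloop
endfacet
facet normal -0.649 0.662 0.376
outer loop
vertex -4.471 -3.698 -3.369
vertex -2.799 -2.826 -2.019
vertex -4.039 -3.052 -3.76
endloop
endfacet
facet normal -0.496 -0.742 0.450
outer loop
vertex -3.23 -3.472 -1.628
vertex -4.471 -3.698 -3.369
vertex -1.901 -4.828 -2.4
endloop
endfacet
facet normal -0.649 0.661 0.377
outer loop
vertex -3.23 -3.472 -1.628
vertex -2.799 -2.826 -2.019
vertex -4.471 -3.698 -3.369
endloop
endfacet
facet normal 0.496 0.743 -0.450
outer loop
vertex -4.039 -3.052 -3.76
vertex -2.799 -2.826 -2.019
vertex -2.71 -4.408 -4.532
endloop
endfacet
facet normal 0.649 -0.662 -0.376
outer loop
vertex -1.469 -4.182 -2.791
vertex -1.901 -4.828 -2.4
vertex -2.71 -4.408 -4.532
endloop
endfacet
facet normal 0.496 0.743 -0.450
outer loop
vertex -2.71 -4.408 -4.532
vertex -2.799 -2.826 -2.019
vertex -1.469 -4.182 -2.791
endloop
endfacet
facet normal 0.577 0.104 0.810
outer loop
vertex -1.469 -4.182 -2.791
vertex -3.23 -3.472 -1.628
vertex -1.901 -4.828 -2.4
endloop
endfacet
facet normal 0.577 0.105 0.810
outer loop
vertex -2.799 -2.826 -2.019
vertex -3.23 -3.472 -1.628
vertex -1.469 -4.182 -2.791
endloop
endfacet
facet normal -0.079 0.735 0.674
outer loop
vertex 3.627 -0.774 -2.347
vertex 2.714 -0.955 -2.256
vertex 3.334 -1.391 -1.708
endloop
endfacet
facet normal 0.573 0.443 0.690
outer loop
vertex 3.627 -0.774 -2.347
vertex 3.334 -1.391 -1.708
vertex 4.094 -1.575 -2.221
endloop
endfacet
facet normal 0.860 0.508 0.040
outer loop
vertex 3.627 -0.774 -2.347
vertex 4.094 -1.575 -2.221
vertex 3.944 -1.253 -3.087
endloop
endfacet
facet normal 0.388 0.841 -0.378
outer loop
vertex 3.627 -0.774 -2.347
vertex 3.944 -1.253 -3.087
vertex 3.091 -0.869 -3.108
endloop
endfacet
facet normal -0.193 0.981 0.014
outer loop
vertex 3.627 -0.774 -2.347
vertex 3.091 -0.869 -3.108
vertex 2.714 -0.955 -2.256
endloop
endfacet
facet normal 0.498 -0.253 0.829
outer loop
vertex 4.094 -1.575 -2.221
vertex 3.334 -1.391 -1.708
vertex 3.469 -2.251 -2.052
endloop
endfacet
facet normal -0.554 0.221 0.803
outer loop
vertex 3.334 -1.391 -1.708
vertex 2.714 -0.955 -2.256
vertex 2.616 -1.867 -2.073
endloop
endfacet
facet normal -0.740 0.618 -0.265
outer loop
vertex 2.714 -0.955 -2.256
vertex 3.091 -0.869 -3.108
vertex 2.466 -1.545 -2.939
endloop
endfacet
facet normal 0.198 0.391 -0.899
outer loop
vertex 3.091 -0.869 -3.108
vertex 3.944 -1.253 -3.087
vertex 3.226 -1.729 -3.452
endloop
endfacet
facet normal 0.964 -0.148 -0.222
outer loop
vertex 3.944 -1.253 -3.087
vertex 4.094 -1.575 -2.221
vertex 3.846 -2.165 -2.904
endloop
endfacet
facet normal -0.388 -0.841 0.378
outer loop
vertex 2.933 -2.346 -2.813
vertex 3.469 -2.251 -2.052
vertex 2.616 -1.867 -2.073
endloop
endfacet
facet normal -0.860 -0.508 -0.040
outer loop
vertex 2.933 -2.346 -2.813
vertex 2.616 -1.867 -2.073
vertex 2.466 -1.545 -2.939
endloop
endfacet
facet normal -0.573 -0.443 -0.690
outer loop
vertex 2.933 -2.346 -2.813
vertex 2.466 -1.545 -2.939
vertex 3.226 -1.729 -3.452
endloop
endfacet
facet normal 0.079 -0.735 -0.674
outer loop
vertex 2.933 -2.346 -2.813
vertex 3.226 -1.729 -3.452
vertex 3.846 -2.165 -2.904
endloop
endfacet
facet normal 0.193 -0.981 -0.014
outer loop
vertex 2.933 -2.346 -2.813
vertex 3.846 -2.165 -2.904
vertex 3.469 -2.251 -2.052
endloop
endfacet
facet normal -0.198 -0.391 0.899
outer loop
vertex 2.616 -1.867 -2.073
vertex 3.469 -2.251 -2.052
vertex 3.334 -1.391 -1.708
endloop
endfacet
facet normal -0.964 0.148 0.222
outer loop
vertex 2.466 -1.545 -2.939
vertex 2.616 -1.867 -2.073
vertex 2.714 -0.955 -2.256
endloop
endfacet
facet normal -0.498 0.253 -0.829
outer loop
vertex 3.226 -1.729 -3.452
vertex 2.466 -1.545 -2.939
vertex 3.091 -0.869 -3.108
endloop
endfacet
facet normal 0.554 -0.221 -0.803
outer loop
vertex 3.846 -2.165 -2.904
vertex 3.226 -1.729 -3.452
vertex 3.944 -1.253 -3.087
endloop
endfacet
facet normal 0.740 -0.618 0.265
outer loop
vertex 3.469 -2.251 -2.052
vertex 3.846 -2.165 -2.904
vertex 4.094 -1.575 -2.221
endloop
endfacet

endsolid


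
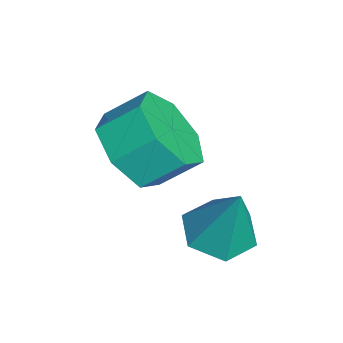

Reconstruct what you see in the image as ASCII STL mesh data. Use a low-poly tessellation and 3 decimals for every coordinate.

solid 
facet normal -0.298 -0.235 -0.925
outer loop
vertex 3.763 2.921 0.193
vertex 3.253 3.524 0.204
vertex 3.989 3.634 -0.061
endloop
endfacet
facet normal 0.954 -0.238 0.180
outer loop
vertex 3.763 2.921 0.193
vertex 3.989 3.634 -0.061
vertex 3.727 3.896 1.676
endloop
endfacet
facet normal -0.298 -0.234 -0.925
outer loop
vertex 3.989 3.634 -0.061
vertex 3.253 3.524 0.204
vertex 3.478 4.237 -0.049
endloop
endfacet
facet normal 0.763 0.646 0.018
outer loop
vertex 3.989 3.634 -0.061
vertex 3.478 4.237 -0.049
vertex 3.727 3.896 1.676
endloop
endfacet
facet normal -0.298 -0.234 -0.925
outer loop
vertex 3.478 4.237 -0.049
vertex 3.253 3.524 0.204
vertex 2.742 4.126 0.216
endloop
endfacet
facet normal -0.074 0.976 0.204
outer loop
vertex 3.478 4.237 -0.049
vertex 2.742 4.126 0.216
vertex 3.727 3.896 1.676
endloop
endfacet
facet normal -0.299 -0.235 -0.925
outer loop
vertex 2.742 4.126 0.216
vertex 3.253 3.524 0.204
vertex 2.517 3.413 0.47
endloop
endfacet
facet normal -0.719 0.423 0.552
outer loop
vertex 2.742 4.126 0.216
vertex 2.517 3.413 0.47
vertex 3.727 3.896 1.676
endloop
endfacet
facet normal -0.299 -0.235 -0.925
outer loop
vertex 2.517 3.413 0.47
vertex 3.253 3.524 0.204
vertex 3.028 2.81 0.458
endloop
endfacet
facet normal -0.527 -0.461 0.714
outer loop
vertex 2.517 3.413 0.47
vertex 3.028 2.81 0.458
vertex 3.727 3.896 1.676
endloop
endfacet
facet normal -0.298 -0.235 -0.925
outer loop
vertex 3.028 2.81 0.458
vertex 3.253 3.524 0.204
vertex 3.763 2.921 0.193
endloop
endfacet
facet normal 0.310 -0.791 0.528
outer loop
vertex 3.028 2.81 0.458
vertex 3.763 2.921 0.193
vertex 3.727 3.896 1.676
endloop
endfacet
facet normal 0.027 -0.787 -0.616
outer loop
vertex 3.079 1.483 2.098
vertex 2.204 1.775 1.687
vertex 3.144 2.023 1.411
endloop
endfacet
facet normal 0.997 -0.025 0.074
outer loop
vertex 3.079 1.483 2.098
vertex 3.144 2.023 1.411
vertex 3.051 2.332 2.764
endloop
endfacet
facet normal 0.997 -0.024 0.074
outer loop
vertex 3.051 2.332 2.764
vertex 3.144 2.023 1.411
vertex 3.115 2.873 2.078
endloop
endfacet
facet normal -0.027 0.786 0.617
outer loop
vertex 3.051 2.332 2.764
vertex 3.115 2.873 2.078
vertex 2.176 2.625 2.353
endloop
endfacet
facet normal 0.026 -0.786 -0.618
outer loop
vertex 3.144 2.023 1.411
vertex 2.204 1.775 1.687
vertex 2.501 2.378 0.932
endloop
endfacet
facet normal 0.679 0.467 -0.566
outer loop
vertex 3.144 2.023 1.411
vertex 2.501 2.378 0.932
vertex 3.115 2.873 2.078
endloop
endfacet
facet normal 0.679 0.468 -0.566
outer loop
vertex 3.115 2.873 2.078
vertex 2.501 2.378 0.932
vertex 2.472 3.227 1.599
endloop
endfacet
facet normal -0.027 0.786 0.617
outer loop
vertex 3.115 2.873 2.078
vertex 2.472 3.227 1.599
vertex 2.176 2.625 2.353
endloop
endfacet
facet normal 0.027 -0.786 -0.617
outer loop
vertex 2.501 2.378 0.932
vertex 2.204 1.775 1.687
vertex 1.635 2.278 1.021
endloop
endfacet
facet normal -0.150 0.608 -0.780
outer loop
vertex 2.501 2.378 0.932
vertex 1.635 2.278 1.021
vertex 2.472 3.227 1.599
endloop
endfacet
facet normal -0.150 0.607 -0.780
outer loop
vertex 2.472 3.227 1.599
vertex 1.635 2.278 1.021
vertex 1.606 3.128 1.688
endloop
endfacet
facet normal -0.026 0.786 0.617
outer loop
vertex 2.472 3.227 1.599
vertex 1.606 3.128 1.688
vertex 2.176 2.625 2.353
endloop
endfacet
facet normal 0.026 -0.787 -0.617
outer loop
vertex 1.635 2.278 1.021
vertex 2.204 1.775 1.687
vertex 1.197 1.8 1.612
endloop
endfacet
facet normal -0.866 0.290 -0.407
outer loop
vertex 1.635 2.278 1.021
vertex 1.197 1.8 1.612
vertex 1.606 3.128 1.688
endloop
endfacet
facet normal -0.866 0.290 -0.406
outer loop
vertex 1.606 3.128 1.688
vertex 1.197 1.8 1.612
vertex 1.169 2.649 2.278
endloop
endfacet
facet normal -0.027 0.786 0.618
outer loop
vertex 1.606 3.128 1.688
vertex 1.169 2.649 2.278
vertex 2.176 2.625 2.353
endloop
endfacet
facet normal 0.027 -0.786 -0.618
outer loop
vertex 1.197 1.8 1.612
vertex 2.204 1.775 1.687
vertex 1.518 1.303 2.258
endloop
endfacet
facet normal -0.930 -0.245 0.274
outer loop
vertex 1.197 1.8 1.612
vertex 1.518 1.303 2.258
vertex 1.169 2.649 2.278
endloop
endfacet
facet normal -0.930 -0.245 0.273
outer loop
vertex 1.169 2.649 2.278
vertex 1.518 1.303 2.258
vertex 1.49 2.153 2.925
endloop
endfacet
facet normal -0.027 0.787 0.617
outer loop
vertex 1.169 2.649 2.278
vertex 1.49 2.153 2.925
vertex 2.176 2.625 2.353
endloop
endfacet
facet normal 0.027 -0.786 -0.617
outer loop
vertex 1.518 1.303 2.258
vertex 2.204 1.775 1.687
vertex 2.356 1.162 2.475
endloop
endfacet
facet normal -0.294 -0.596 0.747
outer loop
vertex 1.518 1.303 2.258
vertex 2.356 1.162 2.475
vertex 1.49 2.153 2.925
endloop
endfacet
facet normal -0.294 -0.596 0.747
outer loop
vertex 1.49 2.153 2.925
vertex 2.356 1.162 2.475
vertex 2.327 2.011 3.141
endloop
endfacet
facet normal -0.026 0.786 0.618
outer loop
vertex 1.49 2.153 2.925
vertex 2.327 2.011 3.141
vertex 2.176 2.625 2.353
endloop
endfacet
facet normal 0.027 -0.786 -0.617
outer loop
vertex 2.356 1.162 2.475
vertex 2.204 1.775 1.687
vertex 3.079 1.483 2.098
endloop
endfacet
facet normal 0.564 -0.497 0.659
outer loop
vertex 2.356 1.162 2.475
vertex 3.079 1.483 2.098
vertex 2.327 2.011 3.141
endloop
endfacet
facet normal 0.564 -0.498 0.659
outer loop
vertex 2.327 2.011 3.141
vertex 3.079 1.483 2.098
vertex 3.051 2.332 2.764
endloop
endfacet
facet normal -0.027 0.786 0.618
outer loop
vertex 2.327 2.011 3.141
vertex 3.051 2.332 2.764
vertex 2.176 2.625 2.353
endloop
endfacet

endsolid


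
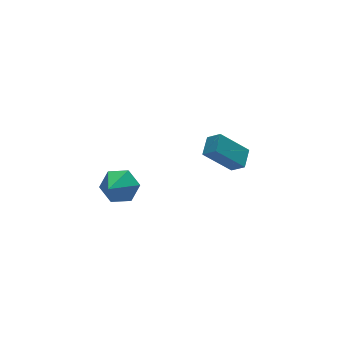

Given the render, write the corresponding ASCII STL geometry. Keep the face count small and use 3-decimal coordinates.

solid 
facet normal 0.596 0.617 -0.515
outer loop
vertex -1.417 -1.161 2.094
vertex -1.945 -1.326 1.285
vertex -2.187 -0.591 1.886
endloop
endfacet
facet normal -0.111 0.205 0.973
outer loop
vertex -1.417 -1.161 2.094
vertex -2.187 -0.591 1.886
vertex -2.975 -2.394 2.175
endloop
endfacet
facet normal 0.595 0.617 -0.515
outer loop
vertex -2.187 -0.591 1.886
vertex -1.945 -1.326 1.285
vertex -2.715 -0.757 1.077
endloop
endfacet
facet normal -0.798 0.418 0.435
outer loop
vertex -2.187 -0.591 1.886
vertex -2.715 -0.757 1.077
vertex -2.975 -2.394 2.175
endloop
endfacet
facet normal 0.595 0.617 -0.515
outer loop
vertex -2.715 -0.757 1.077
vertex -1.945 -1.326 1.285
vertex -2.473 -1.492 0.476
endloop
endfacet
facet normal -0.949 -0.058 -0.311
outer loop
vertex -2.715 -0.757 1.077
vertex -2.473 -1.492 0.476
vertex -2.975 -2.394 2.175
endloop
endfacet
facet normal 0.595 0.617 -0.515
outer loop
vertex -2.473 -1.492 0.476
vertex -1.945 -1.326 1.285
vertex -1.703 -2.061 0.684
endloop
endfacet
facet normal -0.413 -0.748 -0.519
outer loop
vertex -2.473 -1.492 0.476
vertex -1.703 -2.061 0.684
vertex -2.975 -2.394 2.175
endloop
endfacet
facet normal 0.596 0.617 -0.515
outer loop
vertex -1.703 -2.061 0.684
vertex -1.945 -1.326 1.285
vertex -1.175 -1.896 1.493
endloop
endfacet
facet normal 0.273 -0.962 0.018
outer loop
vertex -1.703 -2.061 0.684
vertex -1.175 -1.896 1.493
vertex -2.975 -2.394 2.175
endloop
endfacet
facet normal 0.596 0.617 -0.515
outer loop
vertex -1.175 -1.896 1.493
vertex -1.945 -1.326 1.285
vertex -1.417 -1.161 2.094
endloop
endfacet
facet normal 0.424 -0.486 0.765
outer loop
vertex -1.175 -1.896 1.493
vertex -1.417 -1.161 2.094
vertex -2.975 -2.394 2.175
endloop
endfacet
facet normal -0.429 0.686 -0.588
outer loop
vertex 2.367 -1.161 1.958
vertex 3.023 -0.353 2.422
vertex 3.739 -1.483 0.581
endloop
endfacet
facet normal -0.575 -0.709 -0.408
outer loop
vertex 4.117 -2.087 1.098
vertex 2.367 -1.161 1.958
vertex 3.739 -1.483 0.581
endloop
endfacet
facet normal -0.429 0.686 -0.588
outer loop
vertex 3.739 -1.483 0.581
vertex 3.023 -0.353 2.422
vertex 4.395 -0.675 1.045
endloop
endfacet
facet normal 0.696 -0.163 -0.699
outer loop
vertex 4.395 -0.675 1.045
vertex 4.117 -2.087 1.098
vertex 3.739 -1.483 0.581
endloop
endfacet
facet normal -0.696 0.163 0.699
outer loop
vertex 2.367 -1.161 1.958
vertex 3.401 -0.957 2.939
vertex 3.023 -0.353 2.422
endloop
endfacet
facet normal -0.575 -0.709 -0.408
outer loop
vertex 2.745 -1.765 2.475
vertex 2.367 -1.161 1.958
vertex 4.117 -2.087 1.098
endloop
endfacet
facet normal -0.696 0.163 0.699
outer loop
vertex 2.745 -1.765 2.475
vertex 3.401 -0.957 2.939
vertex 2.367 -1.161 1.958
endloop
endfacet
facet normal 0.575 0.709 0.408
outer loop
vertex 3.023 -0.353 2.422
vertex 3.401 -0.957 2.939
vertex 4.395 -0.675 1.045
endloop
endfacet
facet normal 0.696 -0.163 -0.699
outer loop
vertex 4.773 -1.279 1.562
vertex 4.117 -2.087 1.098
vertex 4.395 -0.675 1.045
endloop
endfacet
facet normal 0.575 0.709 0.408
outer loop
vertex 4.395 -0.675 1.045
vertex 3.401 -0.957 2.939
vertex 4.773 -1.279 1.562
endloop
endfacet
facet normal 0.429 -0.686 0.588
outer loop
vertex 4.773 -1.279 1.562
vertex 2.745 -1.765 2.475
vertex 4.117 -2.087 1.098
endloop
endfacet
facet normal 0.429 -0.686 0.588
outer loop
vertex 3.401 -0.957 2.939
vertex 2.745 -1.765 2.475
vertex 4.773 -1.279 1.562
endloop
endfacet

endsolid


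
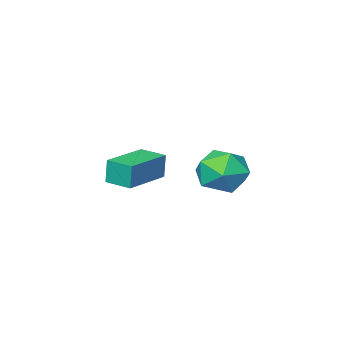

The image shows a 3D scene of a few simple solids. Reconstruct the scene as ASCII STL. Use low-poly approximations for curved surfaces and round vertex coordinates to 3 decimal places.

solid 
facet normal 0.102 0.979 -0.178
outer loop
vertex 1.391 0.819 -0.185
vertex 0.853 1.019 0.607
vertex 1.823 0.932 0.685
endloop
endfacet
facet normal 0.670 0.617 -0.413
outer loop
vertex 1.391 0.819 -0.185
vertex 1.823 0.932 0.685
vertex 2.112 0.216 0.084
endloop
endfacet
facet normal 0.442 0.133 -0.887
outer loop
vertex 1.391 0.819 -0.185
vertex 2.112 0.216 0.084
vertex 1.319 -0.139 -0.365
endloop
endfacet
facet normal -0.266 0.197 -0.944
outer loop
vertex 1.391 0.819 -0.185
vertex 1.319 -0.139 -0.365
vertex 0.541 0.357 -0.042
endloop
endfacet
facet normal -0.476 0.720 -0.505
outer loop
vertex 1.391 0.819 -0.185
vertex 0.541 0.357 -0.042
vertex 0.853 1.019 0.607
endloop
endfacet
facet normal 0.953 0.267 0.141
outer loop
vertex 2.112 0.216 0.084
vertex 1.823 0.932 0.685
vertex 2.019 0.043 1.042
endloop
endfacet
facet normal 0.034 0.852 0.522
outer loop
vertex 1.823 0.932 0.685
vertex 0.853 1.019 0.607
vertex 1.241 0.539 1.365
endloop
endfacet
facet normal -0.901 0.434 -0.009
outer loop
vertex 0.853 1.019 0.607
vertex 0.541 0.357 -0.042
vertex 0.448 0.184 0.916
endloop
endfacet
facet normal -0.561 -0.412 -0.718
outer loop
vertex 0.541 0.357 -0.042
vertex 1.319 -0.139 -0.365
vertex 0.737 -0.532 0.315
endloop
endfacet
facet normal 0.585 -0.515 -0.626
outer loop
vertex 1.319 -0.139 -0.365
vertex 2.112 0.216 0.084
vertex 1.707 -0.619 0.393
endloop
endfacet
facet normal 0.266 -0.197 0.944
outer loop
vertex 1.169 -0.419 1.185
vertex 2.019 0.043 1.042
vertex 1.241 0.539 1.365
endloop
endfacet
facet normal -0.442 -0.133 0.887
outer loop
vertex 1.169 -0.419 1.185
vertex 1.241 0.539 1.365
vertex 0.448 0.184 0.916
endloop
endfacet
facet normal -0.670 -0.617 0.413
outer loop
vertex 1.169 -0.419 1.185
vertex 0.448 0.184 0.916
vertex 0.737 -0.532 0.315
endloop
endfacet
facet normal -0.102 -0.979 0.178
outer loop
vertex 1.169 -0.419 1.185
vertex 0.737 -0.532 0.315
vertex 1.707 -0.619 0.393
endloop
endfacet
facet normal 0.476 -0.720 0.505
outer loop
vertex 1.169 -0.419 1.185
vertex 1.707 -0.619 0.393
vertex 2.019 0.043 1.042
endloop
endfacet
facet normal 0.561 0.412 0.718
outer loop
vertex 1.241 0.539 1.365
vertex 2.019 0.043 1.042
vertex 1.823 0.932 0.685
endloop
endfacet
facet normal -0.585 0.515 0.626
outer loop
vertex 0.448 0.184 0.916
vertex 1.241 0.539 1.365
vertex 0.853 1.019 0.607
endloop
endfacet
facet normal -0.953 -0.267 -0.141
outer loop
vertex 0.737 -0.532 0.315
vertex 0.448 0.184 0.916
vertex 0.541 0.357 -0.042
endloop
endfacet
facet normal -0.034 -0.852 -0.522
outer loop
vertex 1.707 -0.619 0.393
vertex 0.737 -0.532 0.315
vertex 1.319 -0.139 -0.365
endloop
endfacet
facet normal 0.901 -0.434 0.009
outer loop
vertex 2.019 0.043 1.042
vertex 1.707 -0.619 0.393
vertex 2.112 0.216 0.084
endloop
endfacet
facet normal -0.951 -0.305 -0.047
outer loop
vertex 1.235 -4.243 0.015
vertex 0.931 -3.291 -0.021
vertex 1.288 -4.262 -0.944
endloop
endfacet
facet normal 0.304 -0.952 0.036
outer loop
vertex 3.009 -3.709 -0.859
vertex 1.235 -4.243 0.015
vertex 1.288 -4.262 -0.944
endloop
endfacet
facet normal -0.951 -0.305 -0.047
outer loop
vertex 1.288 -4.262 -0.944
vertex 0.931 -3.291 -0.021
vertex 0.984 -3.31 -0.98
endloop
endfacet
facet normal 0.056 -0.020 -0.998
outer loop
vertex 0.984 -3.31 -0.98
vertex 3.009 -3.709 -0.859
vertex 1.288 -4.262 -0.944
endloop
endfacet
facet normal -0.056 0.020 0.998
outer loop
vertex 1.235 -4.243 0.015
vertex 2.652 -2.738 0.064
vertex 0.931 -3.291 -0.021
endloop
endfacet
facet normal 0.304 -0.952 0.036
outer loop
vertex 2.956 -3.69 0.1
vertex 1.235 -4.243 0.015
vertex 3.009 -3.709 -0.859
endloop
endfacet
facet normal -0.056 0.020 0.998
outer loop
vertex 2.956 -3.69 0.1
vertex 2.652 -2.738 0.064
vertex 1.235 -4.243 0.015
endloop
endfacet
facet normal -0.304 0.952 -0.036
outer loop
vertex 0.931 -3.291 -0.021
vertex 2.652 -2.738 0.064
vertex 0.984 -3.31 -0.98
endloop
endfacet
facet normal 0.056 -0.020 -0.998
outer loop
vertex 2.705 -2.757 -0.895
vertex 3.009 -3.709 -0.859
vertex 0.984 -3.31 -0.98
endloop
endfacet
facet normal -0.304 0.952 -0.036
outer loop
vertex 0.984 -3.31 -0.98
vertex 2.652 -2.738 0.064
vertex 2.705 -2.757 -0.895
endloop
endfacet
facet normal 0.951 0.305 0.047
outer loop
vertex 2.705 -2.757 -0.895
vertex 2.956 -3.69 0.1
vertex 3.009 -3.709 -0.859
endloop
endfacet
facet normal 0.951 0.305 0.047
outer loop
vertex 2.652 -2.738 0.064
vertex 2.956 -3.69 0.1
vertex 2.705 -2.757 -0.895
endloop
endfacet

endsolid


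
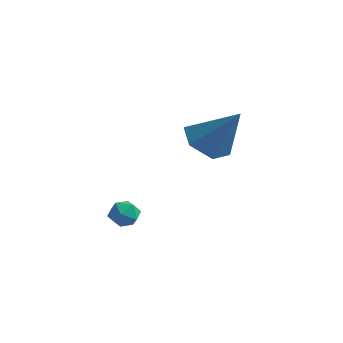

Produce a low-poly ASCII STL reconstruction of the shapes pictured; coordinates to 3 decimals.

solid 
facet normal -0.609 -0.066 -0.791
outer loop
vertex 1.332 2.699 -0.191
vertex 0.712 3.422 0.226
vertex 1.494 3.705 -0.4
endloop
endfacet
facet normal 0.956 -0.198 -0.214
outer loop
vertex 1.332 2.699 -0.191
vertex 1.494 3.705 -0.4
vertex 1.968 3.558 1.854
endloop
endfacet
facet normal -0.609 -0.065 -0.790
outer loop
vertex 1.494 3.705 -0.4
vertex 0.712 3.422 0.226
vertex 0.874 4.428 0.018
endloop
endfacet
facet normal 0.723 0.682 -0.108
outer loop
vertex 1.494 3.705 -0.4
vertex 0.874 4.428 0.018
vertex 1.968 3.558 1.854
endloop
endfacet
facet normal -0.609 -0.065 -0.790
outer loop
vertex 0.874 4.428 0.018
vertex 0.712 3.422 0.226
vertex 0.093 4.146 0.643
endloop
endfacet
facet normal 0.011 0.906 0.423
outer loop
vertex 0.874 4.428 0.018
vertex 0.093 4.146 0.643
vertex 1.968 3.558 1.854
endloop
endfacet
facet normal -0.609 -0.066 -0.790
outer loop
vertex 0.093 4.146 0.643
vertex 0.712 3.422 0.226
vertex -0.069 3.14 0.852
endloop
endfacet
facet normal -0.468 0.251 0.847
outer loop
vertex 0.093 4.146 0.643
vertex -0.069 3.14 0.852
vertex 1.968 3.558 1.854
endloop
endfacet
facet normal -0.609 -0.066 -0.790
outer loop
vertex -0.069 3.14 0.852
vertex 0.712 3.422 0.226
vertex 0.551 2.417 0.434
endloop
endfacet
facet normal -0.235 -0.630 0.740
outer loop
vertex -0.069 3.14 0.852
vertex 0.551 2.417 0.434
vertex 1.968 3.558 1.854
endloop
endfacet
facet normal -0.609 -0.066 -0.791
outer loop
vertex 0.551 2.417 0.434
vertex 0.712 3.422 0.226
vertex 1.332 2.699 -0.191
endloop
endfacet
facet normal 0.477 -0.854 0.210
outer loop
vertex 0.551 2.417 0.434
vertex 1.332 2.699 -0.191
vertex 1.968 3.558 1.854
endloop
endfacet
facet normal 0.172 -0.398 0.901
outer loop
vertex -1.588 2.155 -3.076
vertex -2.231 1.959 -3.04
vertex -1.769 1.55 -3.309
endloop
endfacet
facet normal 0.760 -0.419 0.497
outer loop
vertex -1.588 2.155 -3.076
vertex -1.769 1.55 -3.309
vertex -1.334 1.928 -3.656
endloop
endfacet
facet normal 0.919 0.251 0.304
outer loop
vertex -1.588 2.155 -3.076
vertex -1.334 1.928 -3.656
vertex -1.527 2.57 -3.602
endloop
endfacet
facet normal 0.428 0.685 0.590
outer loop
vertex -1.588 2.155 -3.076
vertex -1.527 2.57 -3.602
vertex -2.081 2.589 -3.222
endloop
endfacet
facet normal -0.033 0.285 0.958
outer loop
vertex -1.588 2.155 -3.076
vertex -2.081 2.589 -3.222
vertex -2.231 1.959 -3.04
endloop
endfacet
facet normal 0.609 -0.787 -0.094
outer loop
vertex -1.334 1.928 -3.656
vertex -1.769 1.55 -3.309
vertex -1.819 1.591 -3.978
endloop
endfacet
facet normal -0.343 -0.755 0.559
outer loop
vertex -1.769 1.55 -3.309
vertex -2.231 1.959 -3.04
vertex -2.373 1.61 -3.598
endloop
endfacet
facet normal -0.674 0.349 0.651
outer loop
vertex -2.231 1.959 -3.04
vertex -2.081 2.589 -3.222
vertex -2.566 2.252 -3.544
endloop
endfacet
facet normal 0.072 0.996 0.056
outer loop
vertex -2.081 2.589 -3.222
vertex -1.527 2.57 -3.602
vertex -2.131 2.63 -3.891
endloop
endfacet
facet normal 0.866 0.294 -0.404
outer loop
vertex -1.527 2.57 -3.602
vertex -1.334 1.928 -3.656
vertex -1.669 2.221 -4.16
endloop
endfacet
facet normal -0.428 -0.685 -0.590
outer loop
vertex -2.312 2.025 -4.124
vertex -1.819 1.591 -3.978
vertex -2.373 1.61 -3.598
endloop
endfacet
facet normal -0.919 -0.251 -0.304
outer loop
vertex -2.312 2.025 -4.124
vertex -2.373 1.61 -3.598
vertex -2.566 2.252 -3.544
endloop
endfacet
facet normal -0.760 0.419 -0.497
outer loop
vertex -2.312 2.025 -4.124
vertex -2.566 2.252 -3.544
vertex -2.131 2.63 -3.891
endloop
endfacet
facet normal -0.172 0.398 -0.901
outer loop
vertex -2.312 2.025 -4.124
vertex -2.131 2.63 -3.891
vertex -1.669 2.221 -4.16
endloop
endfacet
facet normal 0.033 -0.285 -0.958
outer loop
vertex -2.312 2.025 -4.124
vertex -1.669 2.221 -4.16
vertex -1.819 1.591 -3.978
endloop
endfacet
facet normal -0.072 -0.996 -0.056
outer loop
vertex -2.373 1.61 -3.598
vertex -1.819 1.591 -3.978
vertex -1.769 1.55 -3.309
endloop
endfacet
facet normal -0.866 -0.294 0.404
outer loop
vertex -2.566 2.252 -3.544
vertex -2.373 1.61 -3.598
vertex -2.231 1.959 -3.04
endloop
endfacet
facet normal -0.609 0.787 0.094
outer loop
vertex -2.131 2.63 -3.891
vertex -2.566 2.252 -3.544
vertex -2.081 2.589 -3.222
endloop
endfacet
facet normal 0.343 0.755 -0.559
outer loop
vertex -1.669 2.221 -4.16
vertex -2.131 2.63 -3.891
vertex -1.527 2.57 -3.602
endloop
endfacet
facet normal 0.674 -0.349 -0.651
outer loop
vertex -1.819 1.591 -3.978
vertex -1.669 2.221 -4.16
vertex -1.334 1.928 -3.656
endloop
endfacet

endsolid


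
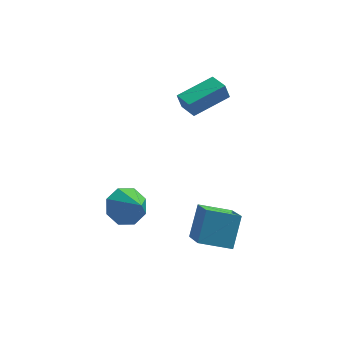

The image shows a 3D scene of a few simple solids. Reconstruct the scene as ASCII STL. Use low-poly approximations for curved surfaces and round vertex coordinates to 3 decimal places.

solid 
facet normal -0.958 -0.072 0.277
outer loop
vertex -0.093 -4.381 -1.586
vertex 0.207 -3.362 -0.285
vertex -0.543 -2.789 -2.728
endloop
endfacet
facet normal -0.179 -0.606 -0.775
outer loop
vertex 0.933 -2.678 -3.155
vertex -0.093 -4.381 -1.586
vertex -0.543 -2.789 -2.728
endloop
endfacet
facet normal -0.958 -0.072 0.277
outer loop
vertex -0.543 -2.789 -2.728
vertex 0.207 -3.362 -0.285
vertex -0.243 -1.77 -1.427
endloop
endfacet
facet normal -0.224 0.792 -0.568
outer loop
vertex -0.243 -1.77 -1.427
vertex 0.933 -2.678 -3.155
vertex -0.543 -2.789 -2.728
endloop
endfacet
facet normal 0.224 -0.792 0.568
outer loop
vertex -0.093 -4.381 -1.586
vertex 1.683 -3.251 -0.712
vertex 0.207 -3.362 -0.285
endloop
endfacet
facet normal -0.179 -0.606 -0.775
outer loop
vertex 1.383 -4.27 -2.013
vertex -0.093 -4.381 -1.586
vertex 0.933 -2.678 -3.155
endloop
endfacet
facet normal 0.224 -0.792 0.568
outer loop
vertex 1.383 -4.27 -2.013
vertex 1.683 -3.251 -0.712
vertex -0.093 -4.381 -1.586
endloop
endfacet
facet normal 0.179 0.606 0.775
outer loop
vertex 0.207 -3.362 -0.285
vertex 1.683 -3.251 -0.712
vertex -0.243 -1.77 -1.427
endloop
endfacet
facet normal -0.224 0.792 -0.568
outer loop
vertex 1.233 -1.659 -1.854
vertex 0.933 -2.678 -3.155
vertex -0.243 -1.77 -1.427
endloop
endfacet
facet normal 0.179 0.606 0.775
outer loop
vertex -0.243 -1.77 -1.427
vertex 1.683 -3.251 -0.712
vertex 1.233 -1.659 -1.854
endloop
endfacet
facet normal 0.958 0.072 -0.277
outer loop
vertex 1.233 -1.659 -1.854
vertex 1.383 -4.27 -2.013
vertex 0.933 -2.678 -3.155
endloop
endfacet
facet normal 0.958 0.072 -0.277
outer loop
vertex 1.683 -3.251 -0.712
vertex 1.383 -4.27 -2.013
vertex 1.233 -1.659 -1.854
endloop
endfacet
facet normal -0.465 0.612 -0.640
outer loop
vertex -2.549 -1.088 -1.819
vertex -3.339 -1.701 -1.831
vertex -3.063 -0.914 -1.279
endloop
endfacet
facet normal 0.731 0.357 0.581
outer loop
vertex -2.549 -1.088 -1.819
vertex -3.063 -0.914 -1.279
vertex -2.581 -2.699 -0.789
endloop
endfacet
facet normal -0.466 0.612 -0.639
outer loop
vertex -3.063 -0.914 -1.279
vertex -3.339 -1.701 -1.831
vertex -3.739 -1.202 -1.062
endloop
endfacet
facet normal 0.172 0.304 0.937
outer loop
vertex -3.063 -0.914 -1.279
vertex -3.739 -1.202 -1.062
vertex -2.581 -2.699 -0.789
endloop
endfacet
facet normal -0.465 0.612 -0.639
outer loop
vertex -3.739 -1.202 -1.062
vertex -3.339 -1.701 -1.831
vertex -4.18 -1.781 -1.296
endloop
endfacet
facet normal -0.355 -0.105 0.929
outer loop
vertex -3.739 -1.202 -1.062
vertex -4.18 -1.781 -1.296
vertex -2.581 -2.699 -0.789
endloop
endfacet
facet normal -0.465 0.612 -0.640
outer loop
vertex -4.18 -1.781 -1.296
vertex -3.339 -1.701 -1.831
vertex -4.129 -2.314 -1.843
endloop
endfacet
facet normal -0.539 -0.628 0.562
outer loop
vertex -4.18 -1.781 -1.296
vertex -4.129 -2.314 -1.843
vertex -2.581 -2.699 -0.789
endloop
endfacet
facet normal -0.465 0.612 -0.640
outer loop
vertex -4.129 -2.314 -1.843
vertex -3.339 -1.701 -1.831
vertex -3.615 -2.488 -2.383
endloop
endfacet
facet normal -0.273 -0.961 0.050
outer loop
vertex -4.129 -2.314 -1.843
vertex -3.615 -2.488 -2.383
vertex -2.581 -2.699 -0.789
endloop
endfacet
facet normal -0.466 0.612 -0.639
outer loop
vertex -3.615 -2.488 -2.383
vertex -3.339 -1.701 -1.831
vertex -2.94 -2.201 -2.6
endloop
endfacet
facet normal 0.287 -0.907 -0.306
outer loop
vertex -3.615 -2.488 -2.383
vertex -2.94 -2.201 -2.6
vertex -2.581 -2.699 -0.789
endloop
endfacet
facet normal -0.465 0.612 -0.639
outer loop
vertex -2.94 -2.201 -2.6
vertex -3.339 -1.701 -1.831
vertex -2.498 -1.621 -2.366
endloop
endfacet
facet normal 0.813 -0.499 -0.299
outer loop
vertex -2.94 -2.201 -2.6
vertex -2.498 -1.621 -2.366
vertex -2.581 -2.699 -0.789
endloop
endfacet
facet normal -0.465 0.612 -0.640
outer loop
vertex -2.498 -1.621 -2.366
vertex -3.339 -1.701 -1.831
vertex -2.549 -1.088 -1.819
endloop
endfacet
facet normal 0.997 0.024 0.069
outer loop
vertex -2.498 -1.621 -2.366
vertex -2.549 -1.088 -1.819
vertex -2.581 -2.699 -0.789
endloop
endfacet
facet normal -0.570 0.816 -0.100
outer loop
vertex -1.388 1.683 2.989
vertex 0.11 2.787 3.459
vertex -1.177 1.733 2.198
endloop
endfacet
facet normal -0.780 -0.575 -0.245
outer loop
vertex -0.59 0.893 2.301
vertex -1.388 1.683 2.989
vertex -1.177 1.733 2.198
endloop
endfacet
facet normal -0.570 0.815 -0.100
outer loop
vertex -1.177 1.733 2.198
vertex 0.11 2.787 3.459
vertex 0.321 2.838 2.669
endloop
endfacet
facet normal 0.258 0.062 -0.964
outer loop
vertex 0.321 2.838 2.669
vertex -0.59 0.893 2.301
vertex -1.177 1.733 2.198
endloop
endfacet
facet normal -0.257 -0.062 0.964
outer loop
vertex -1.388 1.683 2.989
vertex 0.697 1.947 3.562
vertex 0.11 2.787 3.459
endloop
endfacet
facet normal -0.781 -0.575 -0.246
outer loop
vertex -0.801 0.842 3.091
vertex -1.388 1.683 2.989
vertex -0.59 0.893 2.301
endloop
endfacet
facet normal -0.257 -0.062 0.964
outer loop
vertex -0.801 0.842 3.091
vertex 0.697 1.947 3.562
vertex -1.388 1.683 2.989
endloop
endfacet
facet normal 0.780 0.575 0.246
outer loop
vertex 0.11 2.787 3.459
vertex 0.697 1.947 3.562
vertex 0.321 2.838 2.669
endloop
endfacet
facet normal 0.257 0.062 -0.964
outer loop
vertex 0.908 1.997 2.771
vertex -0.59 0.893 2.301
vertex 0.321 2.838 2.669
endloop
endfacet
facet normal 0.781 0.575 0.245
outer loop
vertex 0.321 2.838 2.669
vertex 0.697 1.947 3.562
vertex 0.908 1.997 2.771
endloop
endfacet
facet normal 0.570 -0.816 0.100
outer loop
vertex 0.908 1.997 2.771
vertex -0.801 0.842 3.091
vertex -0.59 0.893 2.301
endloop
endfacet
facet normal 0.570 -0.816 0.100
outer loop
vertex 0.697 1.947 3.562
vertex -0.801 0.842 3.091
vertex 0.908 1.997 2.771
endloop
endfacet

endsolid


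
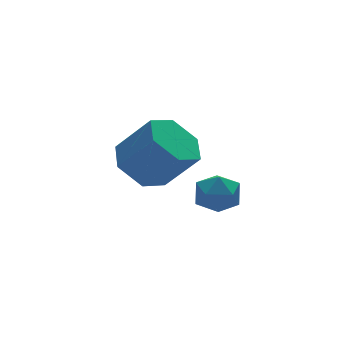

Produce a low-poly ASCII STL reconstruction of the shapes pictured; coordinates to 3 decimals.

solid 
facet normal -0.475 0.439 -0.763
outer loop
vertex -1.722 4.282 0.398
vertex -2.616 3.967 0.773
vertex -2.234 4.869 1.055
endloop
endfacet
facet normal 0.723 0.689 -0.052
outer loop
vertex -1.722 4.282 0.398
vertex -2.234 4.869 1.055
vertex -0.929 3.547 1.671
endloop
endfacet
facet normal 0.723 0.689 -0.053
outer loop
vertex -0.929 3.547 1.671
vertex -2.234 4.869 1.055
vertex -1.441 4.135 2.329
endloop
endfacet
facet normal 0.475 -0.440 0.762
outer loop
vertex -0.929 3.547 1.671
vertex -1.441 4.135 2.329
vertex -1.824 3.233 2.047
endloop
endfacet
facet normal -0.475 0.440 -0.762
outer loop
vertex -2.234 4.869 1.055
vertex -2.616 3.967 0.773
vertex -3.128 4.555 1.431
endloop
endfacet
facet normal -0.073 0.844 0.532
outer loop
vertex -2.234 4.869 1.055
vertex -3.128 4.555 1.431
vertex -1.441 4.135 2.329
endloop
endfacet
facet normal -0.073 0.844 0.532
outer loop
vertex -1.441 4.135 2.329
vertex -3.128 4.555 1.431
vertex -2.336 3.821 2.704
endloop
endfacet
facet normal 0.474 -0.440 0.763
outer loop
vertex -1.441 4.135 2.329
vertex -2.336 3.821 2.704
vertex -1.824 3.233 2.047
endloop
endfacet
facet normal -0.475 0.440 -0.762
outer loop
vertex -3.128 4.555 1.431
vertex -2.616 3.967 0.773
vertex -3.511 3.653 1.149
endloop
endfacet
facet normal -0.796 0.155 0.585
outer loop
vertex -3.128 4.555 1.431
vertex -3.511 3.653 1.149
vertex -2.336 3.821 2.704
endloop
endfacet
facet normal -0.796 0.154 0.585
outer loop
vertex -2.336 3.821 2.704
vertex -3.511 3.653 1.149
vertex -2.718 2.918 2.422
endloop
endfacet
facet normal 0.475 -0.439 0.763
outer loop
vertex -2.336 3.821 2.704
vertex -2.718 2.918 2.422
vertex -1.824 3.233 2.047
endloop
endfacet
facet normal -0.475 0.440 -0.762
outer loop
vertex -3.511 3.653 1.149
vertex -2.616 3.967 0.773
vertex -2.999 3.065 0.491
endloop
endfacet
facet normal -0.723 -0.689 0.053
outer loop
vertex -3.511 3.653 1.149
vertex -2.999 3.065 0.491
vertex -2.718 2.918 2.422
endloop
endfacet
facet normal -0.723 -0.689 0.053
outer loop
vertex -2.718 2.918 2.422
vertex -2.999 3.065 0.491
vertex -2.206 2.331 1.765
endloop
endfacet
facet normal 0.475 -0.439 0.763
outer loop
vertex -2.718 2.918 2.422
vertex -2.206 2.331 1.765
vertex -1.824 3.233 2.047
endloop
endfacet
facet normal -0.474 0.440 -0.763
outer loop
vertex -2.999 3.065 0.491
vertex -2.616 3.967 0.773
vertex -2.104 3.379 0.116
endloop
endfacet
facet normal 0.073 -0.844 -0.532
outer loop
vertex -2.999 3.065 0.491
vertex -2.104 3.379 0.116
vertex -2.206 2.331 1.765
endloop
endfacet
facet normal 0.073 -0.844 -0.532
outer loop
vertex -2.206 2.331 1.765
vertex -2.104 3.379 0.116
vertex -1.312 2.645 1.389
endloop
endfacet
facet normal 0.475 -0.440 0.762
outer loop
vertex -2.206 2.331 1.765
vertex -1.312 2.645 1.389
vertex -1.824 3.233 2.047
endloop
endfacet
facet normal -0.475 0.439 -0.763
outer loop
vertex -2.104 3.379 0.116
vertex -2.616 3.967 0.773
vertex -1.722 4.282 0.398
endloop
endfacet
facet normal 0.797 -0.154 -0.585
outer loop
vertex -2.104 3.379 0.116
vertex -1.722 4.282 0.398
vertex -1.312 2.645 1.389
endloop
endfacet
facet normal 0.796 -0.155 -0.585
outer loop
vertex -1.312 2.645 1.389
vertex -1.722 4.282 0.398
vertex -0.929 3.547 1.671
endloop
endfacet
facet normal 0.475 -0.440 0.762
outer loop
vertex -1.312 2.645 1.389
vertex -0.929 3.547 1.671
vertex -1.824 3.233 2.047
endloop
endfacet
facet normal -0.708 0.696 -0.122
outer loop
vertex -1.944 1.37 0.865
vertex -2.47 0.827 0.822
vertex -2.29 1.128 1.493
endloop
endfacet
facet normal -0.169 0.947 0.272
outer loop
vertex -1.944 1.37 0.865
vertex -2.29 1.128 1.493
vertex -1.545 1.259 1.499
endloop
endfacet
facet normal 0.430 0.896 -0.114
outer loop
vertex -1.944 1.37 0.865
vertex -1.545 1.259 1.499
vertex -1.264 1.039 0.831
endloop
endfacet
facet normal 0.260 0.612 -0.747
outer loop
vertex -1.944 1.37 0.865
vertex -1.264 1.039 0.831
vertex -1.836 0.772 0.413
endloop
endfacet
facet normal -0.443 0.488 -0.752
outer loop
vertex -1.944 1.37 0.865
vertex -1.836 0.772 0.413
vertex -2.47 0.827 0.822
endloop
endfacet
facet normal -0.099 0.526 0.844
outer loop
vertex -1.545 1.259 1.499
vertex -2.29 1.128 1.493
vertex -1.824 0.648 1.847
endloop
endfacet
facet normal -0.971 0.120 0.207
outer loop
vertex -2.29 1.128 1.493
vertex -2.47 0.827 0.822
vertex -2.396 0.381 1.429
endloop
endfacet
facet normal -0.543 -0.215 -0.812
outer loop
vertex -2.47 0.827 0.822
vertex -1.836 0.772 0.413
vertex -2.115 0.161 0.761
endloop
endfacet
facet normal 0.595 -0.016 -0.804
outer loop
vertex -1.836 0.772 0.413
vertex -1.264 1.039 0.831
vertex -1.37 0.292 0.767
endloop
endfacet
facet normal 0.869 0.443 0.220
outer loop
vertex -1.264 1.039 0.831
vertex -1.545 1.259 1.499
vertex -1.19 0.593 1.438
endloop
endfacet
facet normal -0.260 -0.612 0.747
outer loop
vertex -1.716 0.05 1.395
vertex -1.824 0.648 1.847
vertex -2.396 0.381 1.429
endloop
endfacet
facet normal -0.430 -0.896 0.114
outer loop
vertex -1.716 0.05 1.395
vertex -2.396 0.381 1.429
vertex -2.115 0.161 0.761
endloop
endfacet
facet normal 0.169 -0.947 -0.272
outer loop
vertex -1.716 0.05 1.395
vertex -2.115 0.161 0.761
vertex -1.37 0.292 0.767
endloop
endfacet
facet normal 0.708 -0.696 0.122
outer loop
vertex -1.716 0.05 1.395
vertex -1.37 0.292 0.767
vertex -1.19 0.593 1.438
endloop
endfacet
facet normal 0.443 -0.488 0.752
outer loop
vertex -1.716 0.05 1.395
vertex -1.19 0.593 1.438
vertex -1.824 0.648 1.847
endloop
endfacet
facet normal -0.595 0.016 0.804
outer loop
vertex -2.396 0.381 1.429
vertex -1.824 0.648 1.847
vertex -2.29 1.128 1.493
endloop
endfacet
facet normal -0.869 -0.443 -0.220
outer loop
vertex -2.115 0.161 0.761
vertex -2.396 0.381 1.429
vertex -2.47 0.827 0.822
endloop
endfacet
facet normal 0.099 -0.526 -0.844
outer loop
vertex -1.37 0.292 0.767
vertex -2.115 0.161 0.761
vertex -1.836 0.772 0.413
endloop
endfacet
facet normal 0.971 -0.120 -0.207
outer loop
vertex -1.19 0.593 1.438
vertex -1.37 0.292 0.767
vertex -1.264 1.039 0.831
endloop
endfacet
facet normal 0.543 0.215 0.812
outer loop
vertex -1.824 0.648 1.847
vertex -1.19 0.593 1.438
vertex -1.545 1.259 1.499
endloop
endfacet

endsolid
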